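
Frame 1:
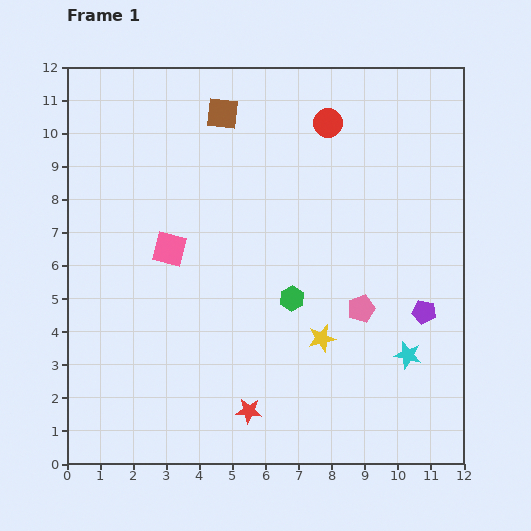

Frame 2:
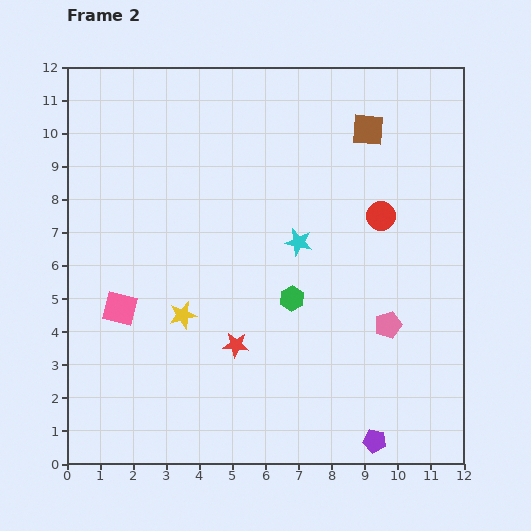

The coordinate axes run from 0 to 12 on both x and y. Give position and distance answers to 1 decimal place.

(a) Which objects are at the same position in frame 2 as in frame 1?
the green hexagon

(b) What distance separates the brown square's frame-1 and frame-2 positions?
4.4

The brown square moved from (4.7, 10.6) to (9.1, 10.1), a distance of √(4.4² + 0.5²) ≈ 4.4.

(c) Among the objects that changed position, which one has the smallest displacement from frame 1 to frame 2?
the pink pentagon

(moved 0.9)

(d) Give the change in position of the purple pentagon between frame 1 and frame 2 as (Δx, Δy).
(-1.5, -3.9)

The purple pentagon was at (10.8, 4.6) in frame 1 and (9.3, 0.7) in frame 2.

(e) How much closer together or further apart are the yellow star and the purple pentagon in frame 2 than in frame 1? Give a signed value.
+3.7

Distance in frame 1: 3.2. Distance in frame 2: 6.9.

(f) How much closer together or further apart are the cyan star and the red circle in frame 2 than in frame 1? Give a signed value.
-4.8

Distance in frame 1: 7.4. Distance in frame 2: 2.6.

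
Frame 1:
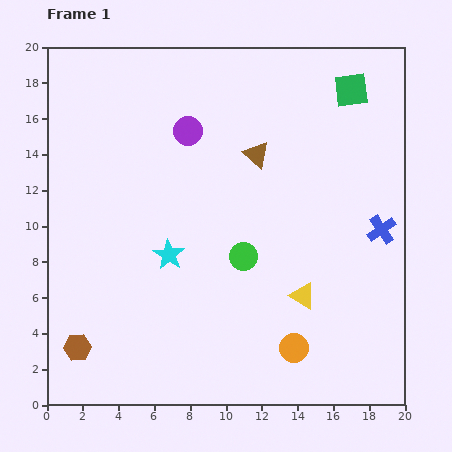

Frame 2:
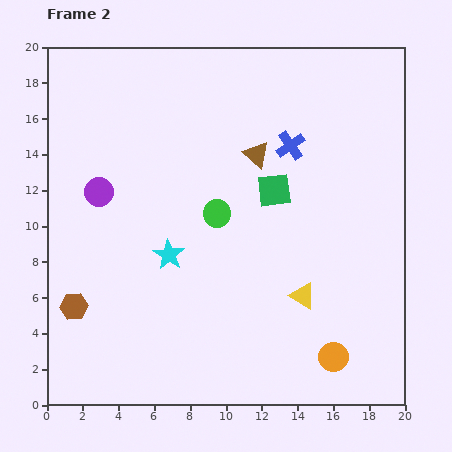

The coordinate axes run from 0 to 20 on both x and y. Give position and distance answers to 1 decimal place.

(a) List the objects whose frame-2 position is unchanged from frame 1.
the cyan star, the brown triangle, the yellow triangle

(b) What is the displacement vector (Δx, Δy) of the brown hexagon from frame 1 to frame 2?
(-0.2, 2.3)

The brown hexagon was at (1.7, 3.2) in frame 1 and (1.5, 5.5) in frame 2.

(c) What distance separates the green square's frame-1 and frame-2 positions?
7.1

The green square moved from (17.0, 17.6) to (12.7, 12.0), a distance of √(4.3² + 5.6²) ≈ 7.1.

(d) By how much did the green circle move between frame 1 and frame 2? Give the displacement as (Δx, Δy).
(-1.5, 2.4)

The green circle was at (11.0, 8.3) in frame 1 and (9.5, 10.7) in frame 2.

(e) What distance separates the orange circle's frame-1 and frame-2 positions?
2.3

The orange circle moved from (13.8, 3.2) to (16.0, 2.7), a distance of √(2.2² + 0.5²) ≈ 2.3.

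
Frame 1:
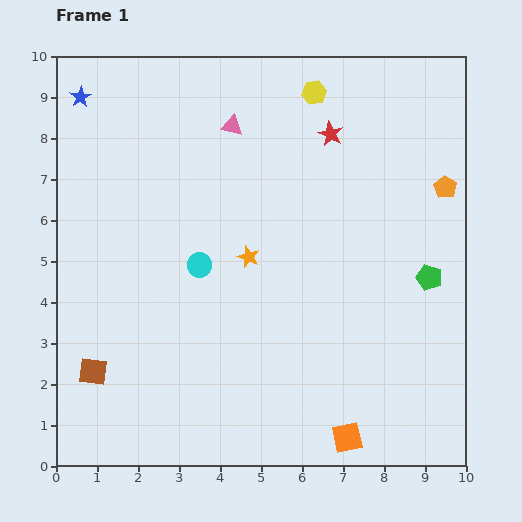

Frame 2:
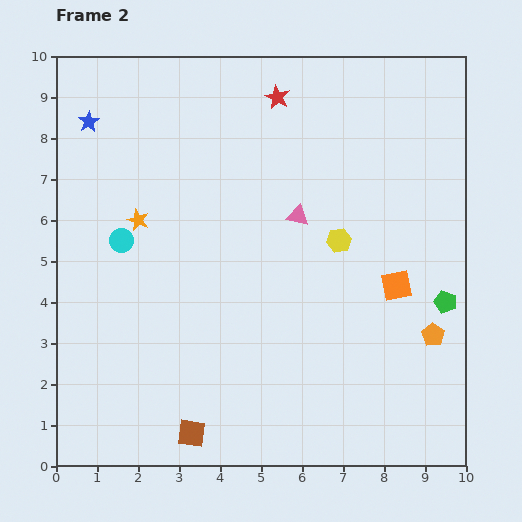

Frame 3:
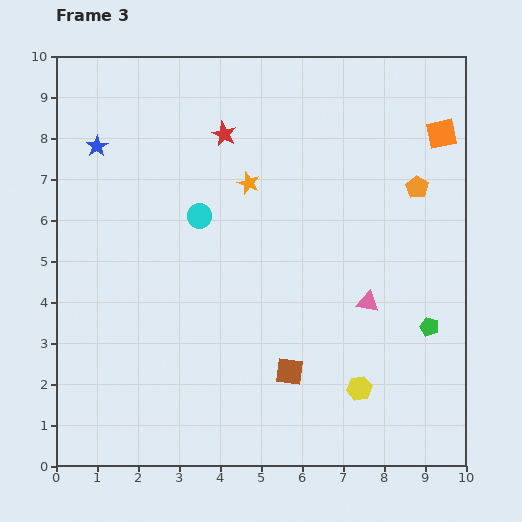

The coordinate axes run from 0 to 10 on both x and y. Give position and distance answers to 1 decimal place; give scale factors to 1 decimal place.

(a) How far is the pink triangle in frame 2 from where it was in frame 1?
2.7

The pink triangle moved from (4.3, 8.3) to (5.9, 6.1), a distance of √(1.6² + 2.2²) ≈ 2.7.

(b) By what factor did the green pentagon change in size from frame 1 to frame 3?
0.7×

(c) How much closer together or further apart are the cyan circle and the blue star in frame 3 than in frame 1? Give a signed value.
-2.0

Distance in frame 1: 5.0. Distance in frame 3: 3.0.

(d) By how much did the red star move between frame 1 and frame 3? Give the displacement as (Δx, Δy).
(-2.6, 0.0)

The red star was at (6.7, 8.1) in frame 1 and (4.1, 8.1) in frame 3.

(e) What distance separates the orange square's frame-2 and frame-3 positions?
3.9

The orange square moved from (8.3, 4.4) to (9.4, 8.1), a distance of √(1.1² + 3.7²) ≈ 3.9.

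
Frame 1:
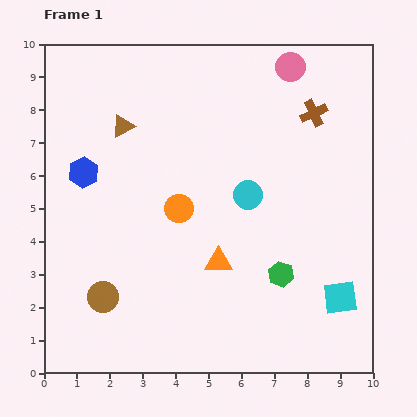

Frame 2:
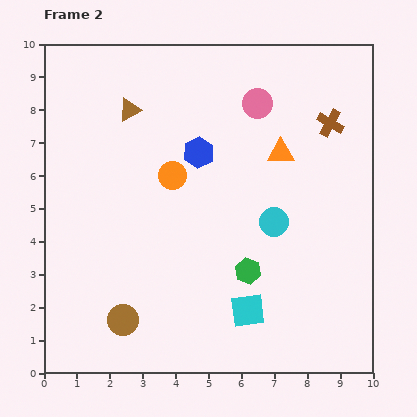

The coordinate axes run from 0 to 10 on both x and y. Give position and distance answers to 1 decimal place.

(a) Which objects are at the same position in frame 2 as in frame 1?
none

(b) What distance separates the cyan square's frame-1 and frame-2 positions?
2.8

The cyan square moved from (9.0, 2.3) to (6.2, 1.9), a distance of √(2.8² + 0.4²) ≈ 2.8.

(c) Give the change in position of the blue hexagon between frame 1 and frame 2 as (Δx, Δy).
(3.5, 0.6)

The blue hexagon was at (1.2, 6.1) in frame 1 and (4.7, 6.7) in frame 2.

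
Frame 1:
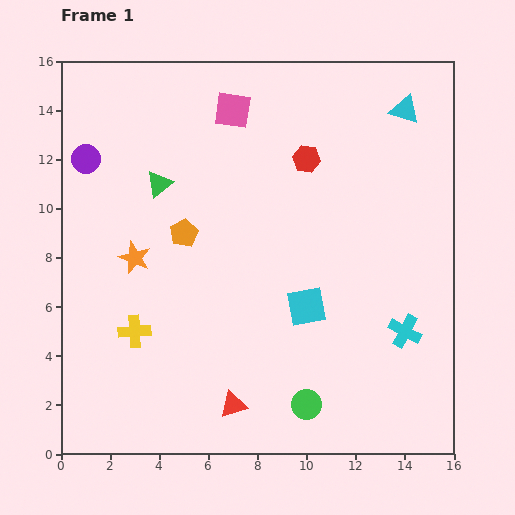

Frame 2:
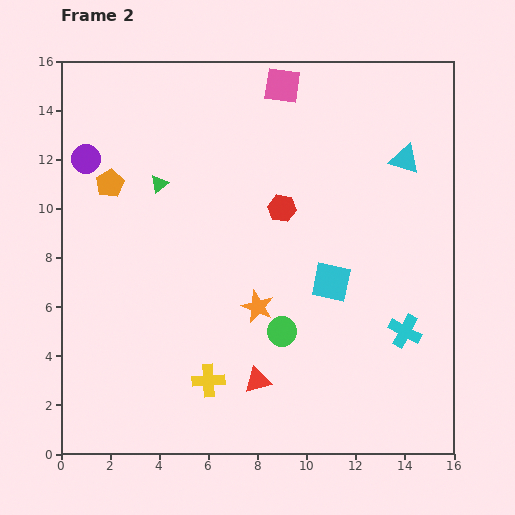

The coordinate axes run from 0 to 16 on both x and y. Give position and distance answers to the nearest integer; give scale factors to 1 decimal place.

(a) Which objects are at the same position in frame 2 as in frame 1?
the purple circle, the green triangle, the cyan cross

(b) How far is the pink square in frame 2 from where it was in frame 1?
2

The pink square moved from (7, 14) to (9, 15), a distance of √(2² + 1²) ≈ 2.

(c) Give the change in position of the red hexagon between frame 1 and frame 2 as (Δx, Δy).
(-1, -2)

The red hexagon was at (10, 12) in frame 1 and (9, 10) in frame 2.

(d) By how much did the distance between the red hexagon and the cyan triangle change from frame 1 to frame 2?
+1

Distance in frame 1: 4. Distance in frame 2: 5.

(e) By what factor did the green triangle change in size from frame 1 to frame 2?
0.7×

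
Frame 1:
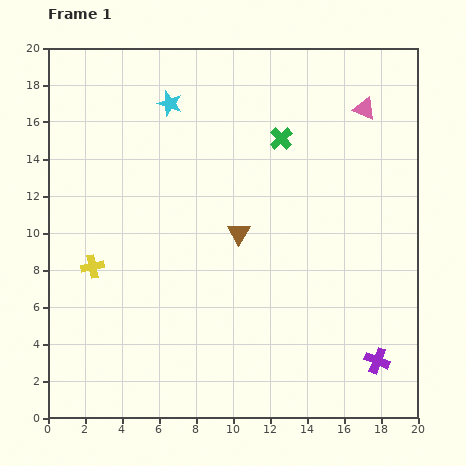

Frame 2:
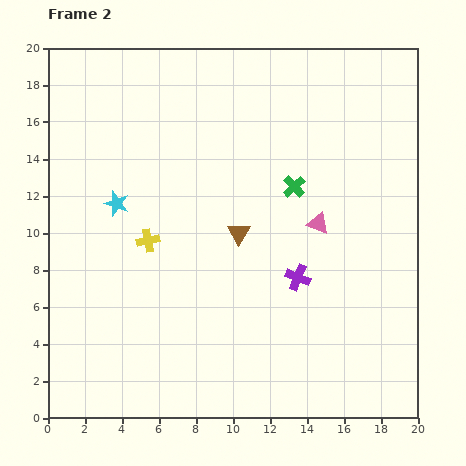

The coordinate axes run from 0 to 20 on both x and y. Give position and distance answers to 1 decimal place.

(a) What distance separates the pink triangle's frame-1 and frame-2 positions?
6.7

The pink triangle moved from (17.1, 16.7) to (14.6, 10.5), a distance of √(2.5² + 6.2²) ≈ 6.7.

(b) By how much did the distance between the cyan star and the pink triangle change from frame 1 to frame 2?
+0.5

Distance in frame 1: 10.5. Distance in frame 2: 11.0.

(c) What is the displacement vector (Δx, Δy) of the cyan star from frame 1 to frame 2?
(-2.9, -5.4)

The cyan star was at (6.6, 17.0) in frame 1 and (3.7, 11.6) in frame 2.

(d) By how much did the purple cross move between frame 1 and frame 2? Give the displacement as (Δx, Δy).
(-4.3, 4.5)

The purple cross was at (17.8, 3.1) in frame 1 and (13.5, 7.6) in frame 2.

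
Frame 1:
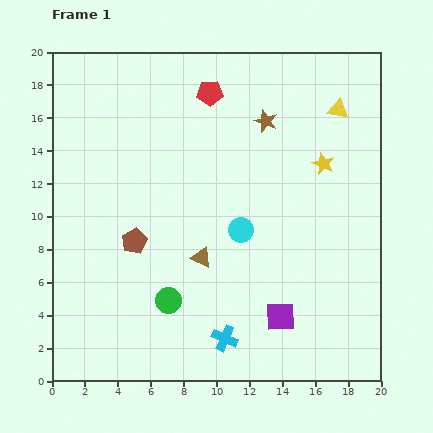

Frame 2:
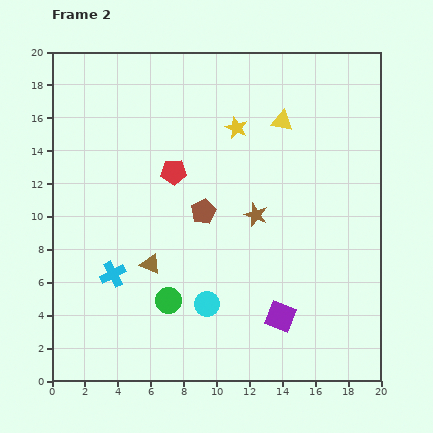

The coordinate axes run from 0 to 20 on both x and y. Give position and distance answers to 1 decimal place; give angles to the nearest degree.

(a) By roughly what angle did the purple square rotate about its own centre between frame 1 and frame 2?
23° clockwise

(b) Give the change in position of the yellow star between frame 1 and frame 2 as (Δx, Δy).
(-5.3, 2.2)

The yellow star was at (16.5, 13.2) in frame 1 and (11.2, 15.4) in frame 2.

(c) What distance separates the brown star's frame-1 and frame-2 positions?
5.7

The brown star moved from (13.0, 15.8) to (12.4, 10.1), a distance of √(0.6² + 5.7²) ≈ 5.7.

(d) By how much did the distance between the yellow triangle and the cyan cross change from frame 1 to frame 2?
-1.6

Distance in frame 1: 15.5. Distance in frame 2: 13.9.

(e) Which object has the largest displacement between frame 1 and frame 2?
the cyan cross

(moved 7.8; next 5.7)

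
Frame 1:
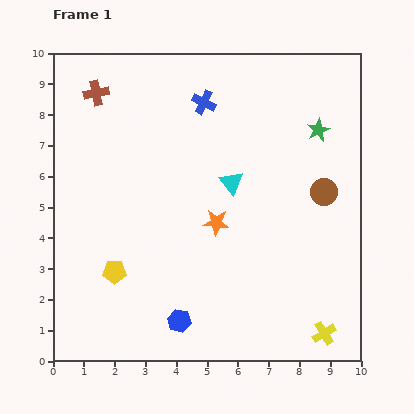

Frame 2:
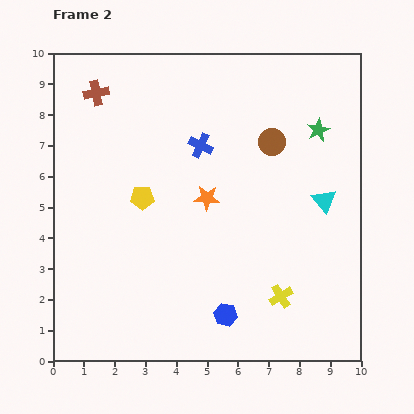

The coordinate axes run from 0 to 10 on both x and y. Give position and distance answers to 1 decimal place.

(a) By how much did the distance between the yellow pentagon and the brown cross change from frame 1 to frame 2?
-2.1

Distance in frame 1: 5.8. Distance in frame 2: 3.7.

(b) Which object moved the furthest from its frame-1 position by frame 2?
the cyan triangle

(moved 3.1; next 2.6)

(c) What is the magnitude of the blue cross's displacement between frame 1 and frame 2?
1.4

The blue cross moved from (4.9, 8.4) to (4.8, 7.0), a distance of √(0.1² + 1.4²) ≈ 1.4.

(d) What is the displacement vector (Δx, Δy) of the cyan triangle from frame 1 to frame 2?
(3.0, -0.6)

The cyan triangle was at (5.8, 5.8) in frame 1 and (8.8, 5.2) in frame 2.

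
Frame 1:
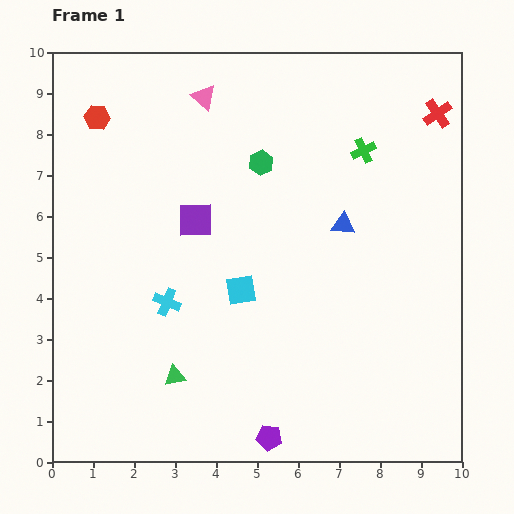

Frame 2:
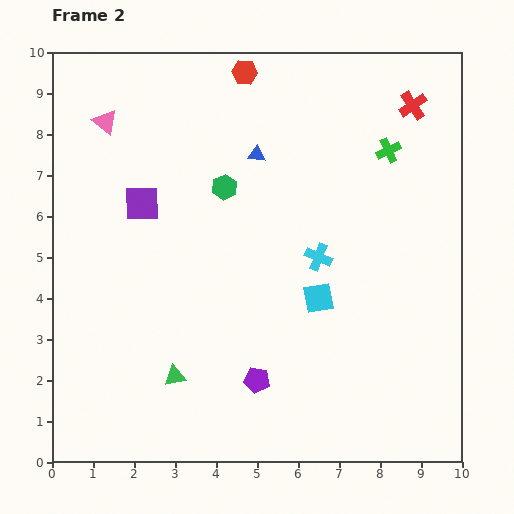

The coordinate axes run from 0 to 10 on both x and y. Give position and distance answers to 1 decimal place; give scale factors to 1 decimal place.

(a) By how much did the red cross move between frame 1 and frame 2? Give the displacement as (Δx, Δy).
(-0.6, 0.2)

The red cross was at (9.4, 8.5) in frame 1 and (8.8, 8.7) in frame 2.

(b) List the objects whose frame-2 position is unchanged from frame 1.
the green triangle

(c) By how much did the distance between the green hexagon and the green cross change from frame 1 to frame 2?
+1.6

Distance in frame 1: 2.5. Distance in frame 2: 4.1.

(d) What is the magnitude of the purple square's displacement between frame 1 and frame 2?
1.4

The purple square moved from (3.5, 5.9) to (2.2, 6.3), a distance of √(1.3² + 0.4²) ≈ 1.4.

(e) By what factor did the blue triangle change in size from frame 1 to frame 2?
0.8×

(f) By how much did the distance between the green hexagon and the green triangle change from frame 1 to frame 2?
-0.8

Distance in frame 1: 5.6. Distance in frame 2: 4.8.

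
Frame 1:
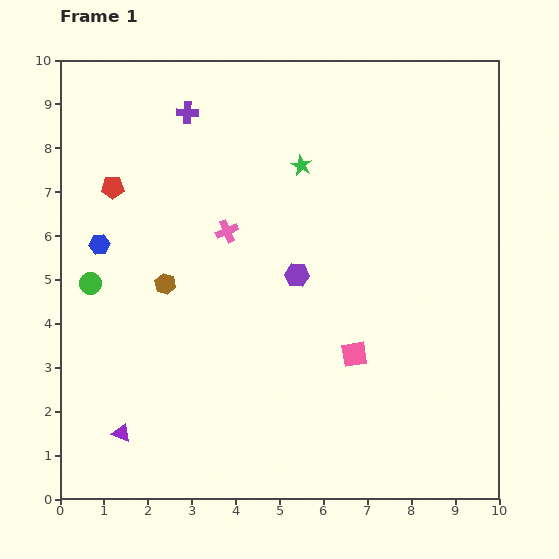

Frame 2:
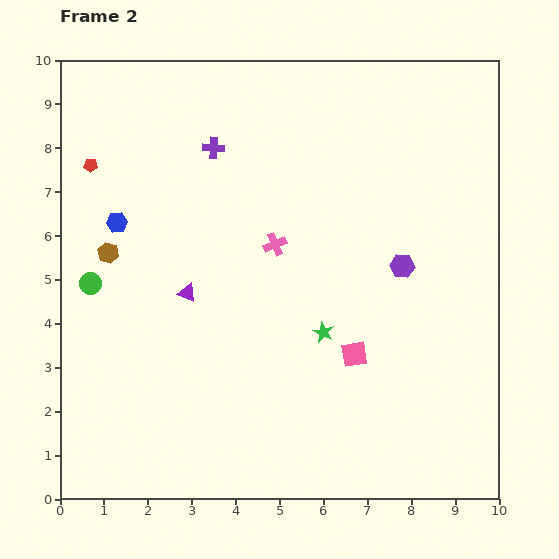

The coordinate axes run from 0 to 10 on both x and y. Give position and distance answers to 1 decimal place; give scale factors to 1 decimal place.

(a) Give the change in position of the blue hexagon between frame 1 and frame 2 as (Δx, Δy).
(0.4, 0.5)

The blue hexagon was at (0.9, 5.8) in frame 1 and (1.3, 6.3) in frame 2.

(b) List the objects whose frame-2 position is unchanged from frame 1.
the pink square, the green circle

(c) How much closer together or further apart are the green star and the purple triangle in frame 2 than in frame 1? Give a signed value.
-4.1

Distance in frame 1: 7.3. Distance in frame 2: 3.2.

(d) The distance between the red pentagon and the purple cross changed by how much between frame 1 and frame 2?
+0.4

Distance in frame 1: 2.4. Distance in frame 2: 2.8.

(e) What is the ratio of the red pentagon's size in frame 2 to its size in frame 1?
0.6×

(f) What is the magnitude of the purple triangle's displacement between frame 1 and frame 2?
3.5

The purple triangle moved from (1.4, 1.5) to (2.9, 4.7), a distance of √(1.5² + 3.2²) ≈ 3.5.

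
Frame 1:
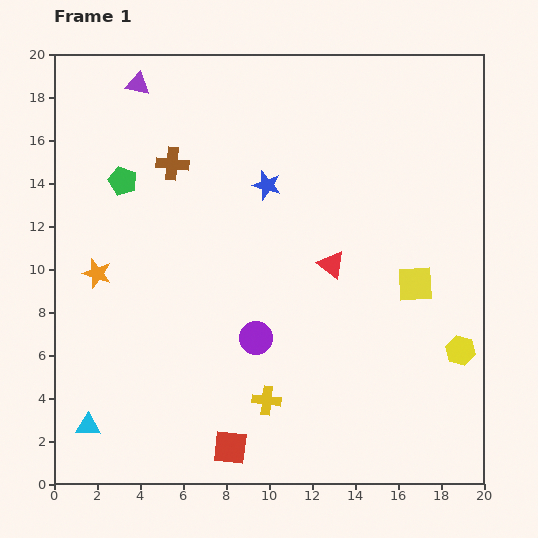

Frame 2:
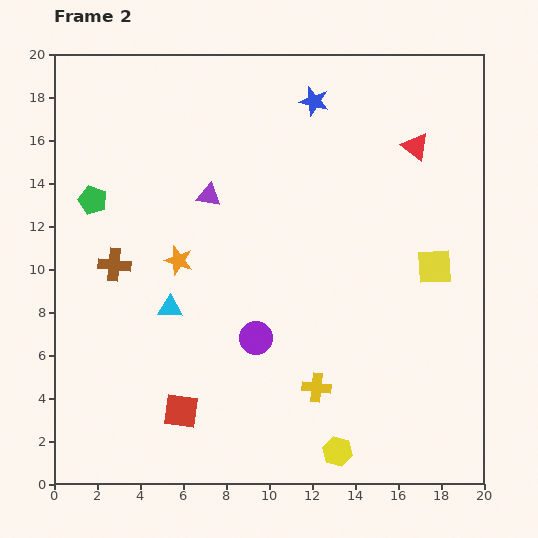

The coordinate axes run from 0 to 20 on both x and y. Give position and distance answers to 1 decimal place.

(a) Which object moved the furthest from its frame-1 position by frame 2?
the yellow hexagon

(moved 7.4; next 6.7)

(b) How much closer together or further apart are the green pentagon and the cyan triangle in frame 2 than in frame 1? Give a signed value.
-5.3

Distance in frame 1: 11.5. Distance in frame 2: 6.2.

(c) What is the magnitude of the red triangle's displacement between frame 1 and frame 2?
6.7

The red triangle moved from (12.9, 10.2) to (16.8, 15.7), a distance of √(3.9² + 5.5²) ≈ 6.7.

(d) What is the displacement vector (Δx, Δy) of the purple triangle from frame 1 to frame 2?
(3.3, -5.2)

The purple triangle was at (3.9, 18.6) in frame 1 and (7.2, 13.4) in frame 2.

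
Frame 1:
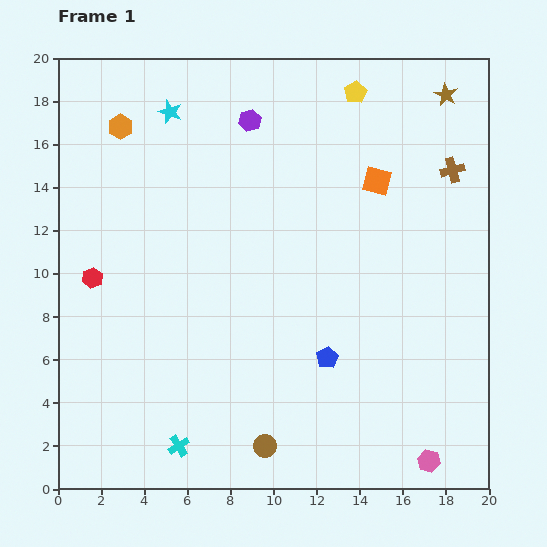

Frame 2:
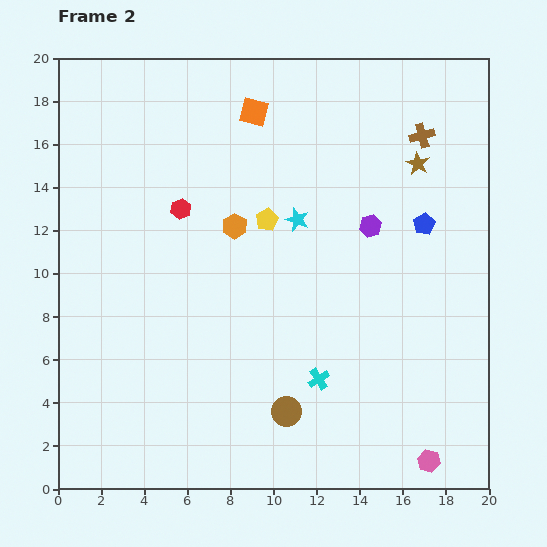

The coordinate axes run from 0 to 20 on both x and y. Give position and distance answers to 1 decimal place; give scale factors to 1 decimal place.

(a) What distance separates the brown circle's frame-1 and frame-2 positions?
1.9

The brown circle moved from (9.6, 2.0) to (10.6, 3.6), a distance of √(1.0² + 1.6²) ≈ 1.9.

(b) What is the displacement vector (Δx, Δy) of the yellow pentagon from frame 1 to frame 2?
(-4.1, -5.9)

The yellow pentagon was at (13.8, 18.4) in frame 1 and (9.7, 12.5) in frame 2.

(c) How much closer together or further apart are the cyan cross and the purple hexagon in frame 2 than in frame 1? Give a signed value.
-8.0

Distance in frame 1: 15.5. Distance in frame 2: 7.5.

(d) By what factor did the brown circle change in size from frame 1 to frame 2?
1.3×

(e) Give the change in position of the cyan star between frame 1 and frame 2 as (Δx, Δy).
(5.9, -5.0)

The cyan star was at (5.2, 17.5) in frame 1 and (11.1, 12.5) in frame 2.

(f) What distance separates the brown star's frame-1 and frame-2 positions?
3.5

The brown star moved from (18.0, 18.3) to (16.7, 15.1), a distance of √(1.3² + 3.2²) ≈ 3.5.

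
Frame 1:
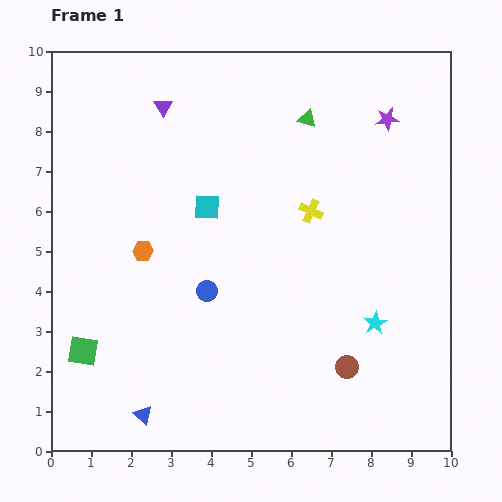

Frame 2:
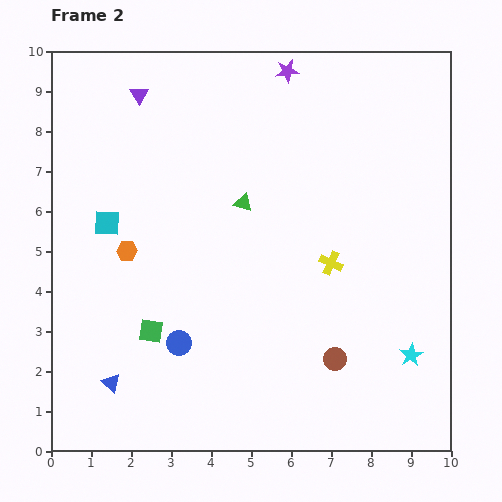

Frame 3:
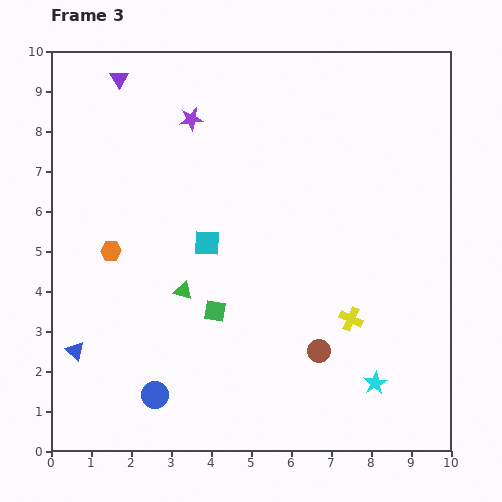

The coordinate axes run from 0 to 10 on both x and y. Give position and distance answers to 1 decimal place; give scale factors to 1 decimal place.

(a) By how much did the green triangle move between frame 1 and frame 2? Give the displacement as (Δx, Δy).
(-1.6, -2.1)

The green triangle was at (6.4, 8.3) in frame 1 and (4.8, 6.2) in frame 2.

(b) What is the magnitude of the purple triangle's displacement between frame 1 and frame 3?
1.3

The purple triangle moved from (2.8, 8.6) to (1.7, 9.3), a distance of √(1.1² + 0.7²) ≈ 1.3.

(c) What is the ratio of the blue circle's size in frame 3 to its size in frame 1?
1.3×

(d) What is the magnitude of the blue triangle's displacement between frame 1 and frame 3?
2.3

The blue triangle moved from (2.3, 0.9) to (0.6, 2.5), a distance of √(1.7² + 1.6²) ≈ 2.3.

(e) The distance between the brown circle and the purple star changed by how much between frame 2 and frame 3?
-0.7

Distance in frame 2: 7.3. Distance in frame 3: 6.6.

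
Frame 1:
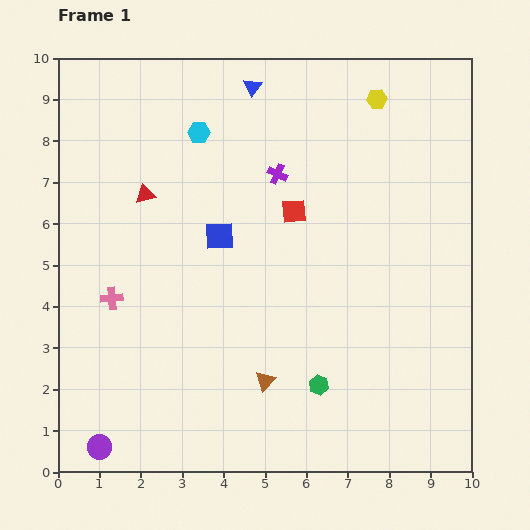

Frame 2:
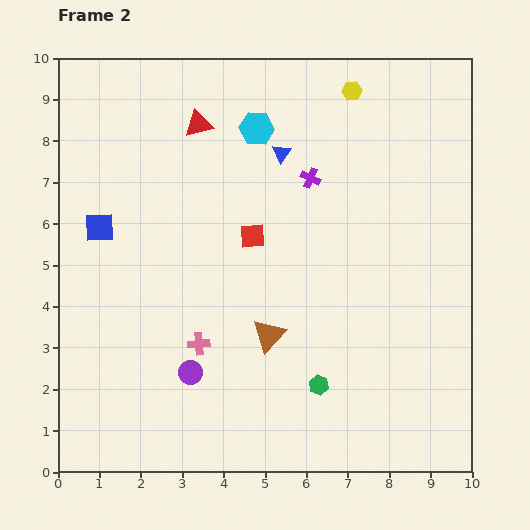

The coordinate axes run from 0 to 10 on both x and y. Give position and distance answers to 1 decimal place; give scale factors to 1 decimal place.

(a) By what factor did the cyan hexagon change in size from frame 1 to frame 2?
1.6×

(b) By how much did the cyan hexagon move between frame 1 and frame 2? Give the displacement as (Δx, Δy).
(1.4, 0.1)

The cyan hexagon was at (3.4, 8.2) in frame 1 and (4.8, 8.3) in frame 2.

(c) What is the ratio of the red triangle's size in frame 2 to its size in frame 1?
1.4×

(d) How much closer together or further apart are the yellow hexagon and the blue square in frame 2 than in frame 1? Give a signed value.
+1.9

Distance in frame 1: 5.0. Distance in frame 2: 6.9.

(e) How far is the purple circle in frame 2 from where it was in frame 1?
2.8

The purple circle moved from (1.0, 0.6) to (3.2, 2.4), a distance of √(2.2² + 1.8²) ≈ 2.8.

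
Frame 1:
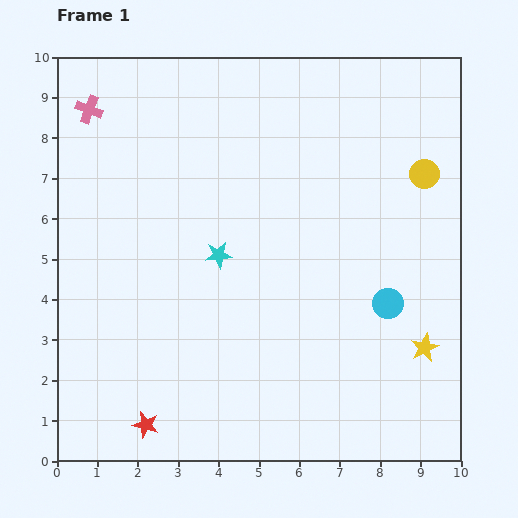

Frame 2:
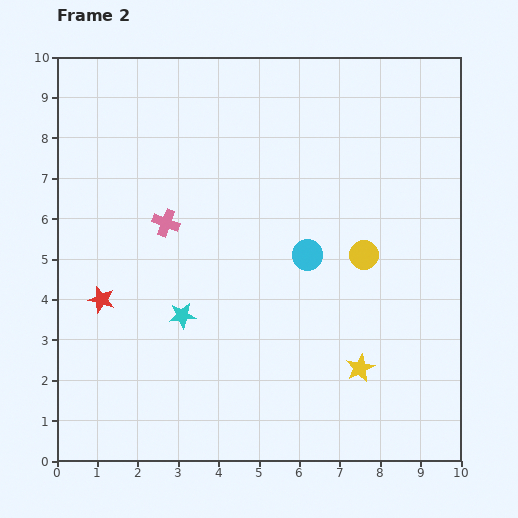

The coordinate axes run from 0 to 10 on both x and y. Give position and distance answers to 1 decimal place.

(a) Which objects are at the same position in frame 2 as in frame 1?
none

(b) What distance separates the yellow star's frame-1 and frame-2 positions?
1.7

The yellow star moved from (9.1, 2.8) to (7.5, 2.3), a distance of √(1.6² + 0.5²) ≈ 1.7.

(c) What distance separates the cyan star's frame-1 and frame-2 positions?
1.7

The cyan star moved from (4.0, 5.1) to (3.1, 3.6), a distance of √(0.9² + 1.5²) ≈ 1.7.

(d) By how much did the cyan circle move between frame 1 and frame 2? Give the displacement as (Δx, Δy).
(-2.0, 1.2)

The cyan circle was at (8.2, 3.9) in frame 1 and (6.2, 5.1) in frame 2.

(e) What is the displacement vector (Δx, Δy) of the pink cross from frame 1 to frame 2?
(1.9, -2.8)

The pink cross was at (0.8, 8.7) in frame 1 and (2.7, 5.9) in frame 2.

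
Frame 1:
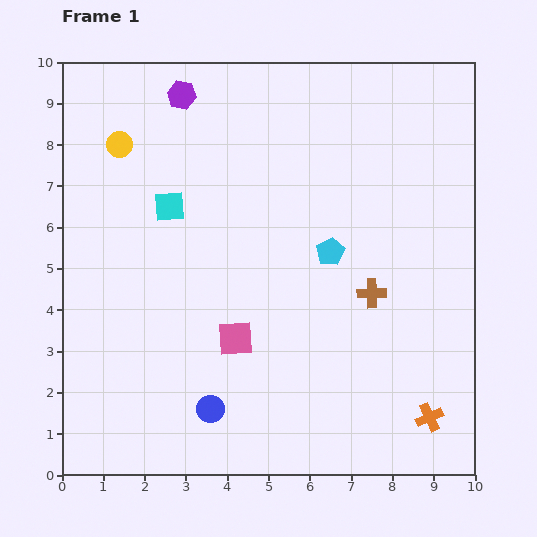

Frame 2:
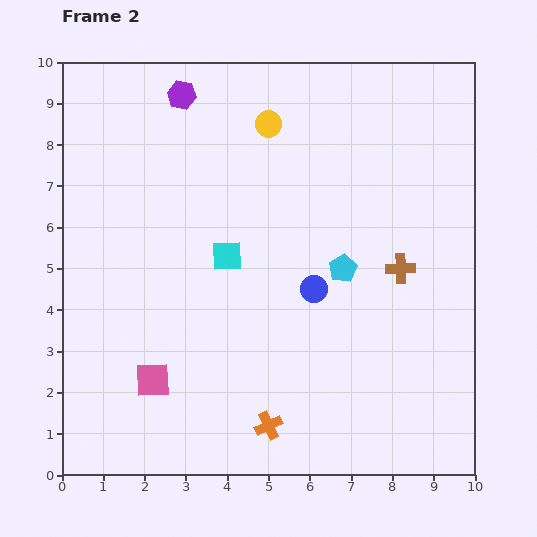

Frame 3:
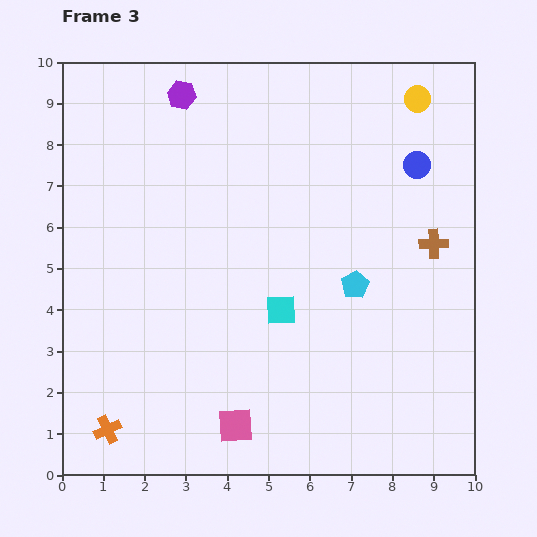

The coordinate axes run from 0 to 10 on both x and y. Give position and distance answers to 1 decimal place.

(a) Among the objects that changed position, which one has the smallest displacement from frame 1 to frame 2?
the cyan pentagon

(moved 0.5)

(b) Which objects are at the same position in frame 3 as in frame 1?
the purple hexagon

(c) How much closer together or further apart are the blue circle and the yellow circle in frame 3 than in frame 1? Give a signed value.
-5.2

Distance in frame 1: 6.8. Distance in frame 3: 1.6.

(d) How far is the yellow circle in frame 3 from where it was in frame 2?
3.6

The yellow circle moved from (5.0, 8.5) to (8.6, 9.1), a distance of √(3.6² + 0.6²) ≈ 3.6.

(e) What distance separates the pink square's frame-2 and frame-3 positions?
2.3

The pink square moved from (2.2, 2.3) to (4.2, 1.2), a distance of √(2.0² + 1.1²) ≈ 2.3.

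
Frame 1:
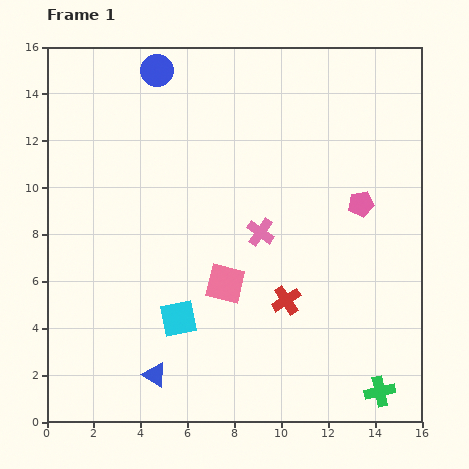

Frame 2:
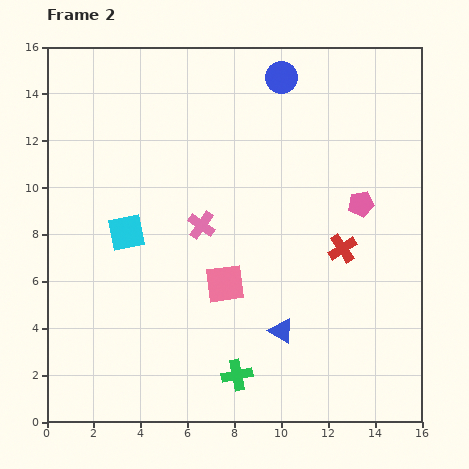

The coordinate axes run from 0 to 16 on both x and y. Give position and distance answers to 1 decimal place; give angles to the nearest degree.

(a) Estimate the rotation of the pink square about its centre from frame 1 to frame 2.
21° counter-clockwise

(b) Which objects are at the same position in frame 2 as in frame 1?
the pink pentagon, the pink square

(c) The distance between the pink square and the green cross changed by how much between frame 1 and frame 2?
-4.1

Distance in frame 1: 8.0. Distance in frame 2: 3.9.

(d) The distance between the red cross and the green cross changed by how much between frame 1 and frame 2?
+1.4

Distance in frame 1: 5.6. Distance in frame 2: 7.0.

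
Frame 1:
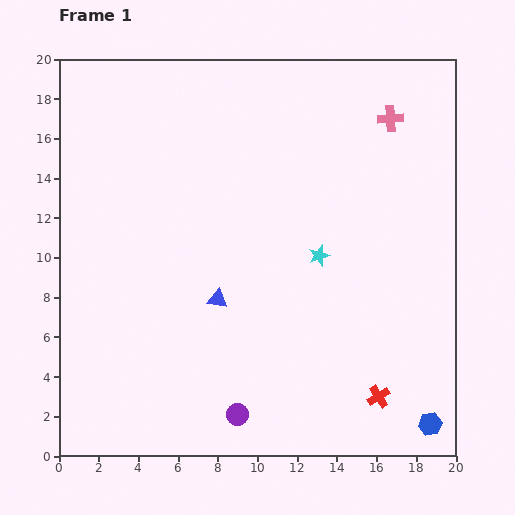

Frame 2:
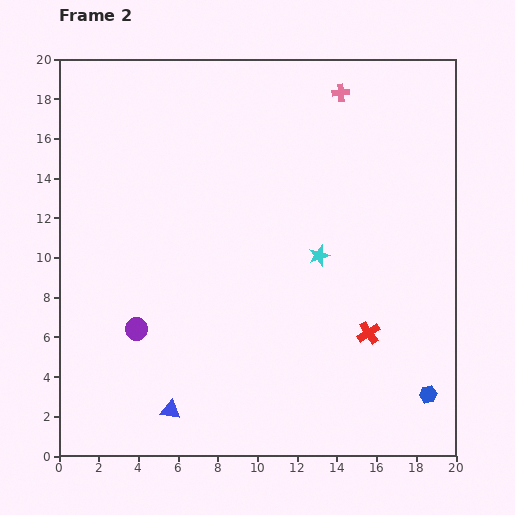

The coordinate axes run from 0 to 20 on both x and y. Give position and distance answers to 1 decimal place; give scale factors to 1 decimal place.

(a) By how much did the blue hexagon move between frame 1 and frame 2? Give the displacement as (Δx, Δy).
(-0.1, 1.5)

The blue hexagon was at (18.7, 1.6) in frame 1 and (18.6, 3.1) in frame 2.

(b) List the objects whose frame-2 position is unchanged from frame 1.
the cyan star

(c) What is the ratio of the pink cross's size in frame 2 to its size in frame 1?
0.7×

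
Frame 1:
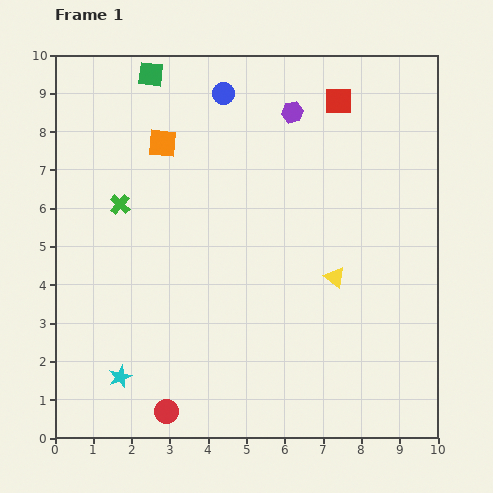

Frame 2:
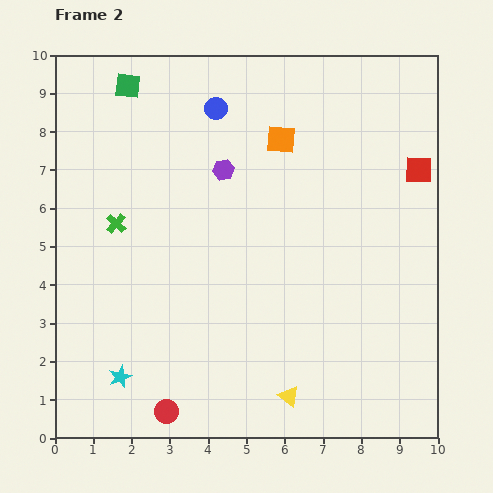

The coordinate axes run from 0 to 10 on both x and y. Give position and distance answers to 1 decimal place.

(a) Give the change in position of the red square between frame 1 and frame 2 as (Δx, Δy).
(2.1, -1.8)

The red square was at (7.4, 8.8) in frame 1 and (9.5, 7.0) in frame 2.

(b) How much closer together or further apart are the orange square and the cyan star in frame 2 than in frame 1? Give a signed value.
+1.3

Distance in frame 1: 6.2. Distance in frame 2: 7.5.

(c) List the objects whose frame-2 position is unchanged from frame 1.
the cyan star, the red circle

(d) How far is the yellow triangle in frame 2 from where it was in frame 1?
3.3

The yellow triangle moved from (7.3, 4.2) to (6.1, 1.1), a distance of √(1.2² + 3.1²) ≈ 3.3.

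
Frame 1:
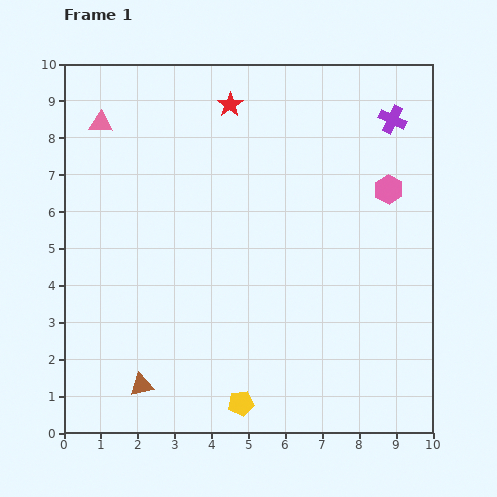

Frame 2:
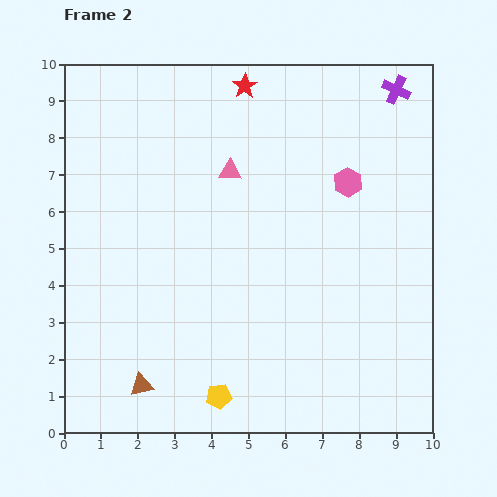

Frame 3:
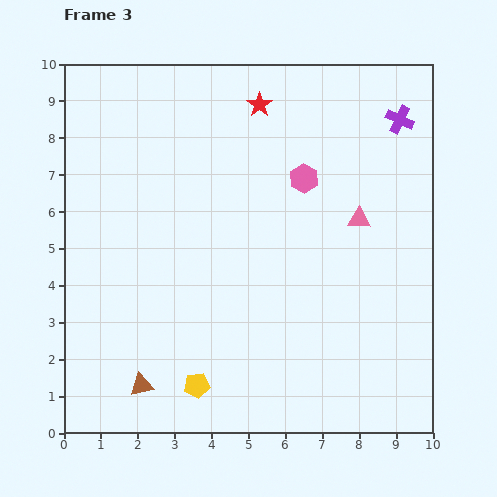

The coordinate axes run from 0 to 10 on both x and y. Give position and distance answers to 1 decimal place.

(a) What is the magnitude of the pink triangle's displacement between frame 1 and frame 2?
3.7

The pink triangle moved from (1.0, 8.4) to (4.5, 7.1), a distance of √(3.5² + 1.3²) ≈ 3.7.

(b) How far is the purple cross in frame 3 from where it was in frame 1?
0.2

The purple cross moved from (8.9, 8.5) to (9.1, 8.5), a distance of √(0.2² + 0.0²) ≈ 0.2.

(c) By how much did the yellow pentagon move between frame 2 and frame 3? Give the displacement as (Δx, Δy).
(-0.6, 0.3)

The yellow pentagon was at (4.2, 1.0) in frame 2 and (3.6, 1.3) in frame 3.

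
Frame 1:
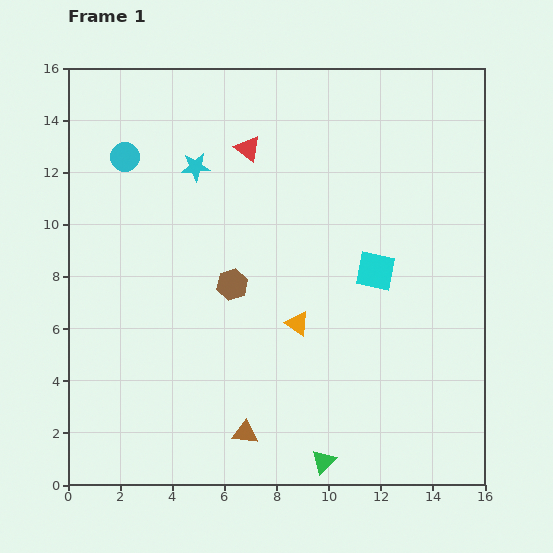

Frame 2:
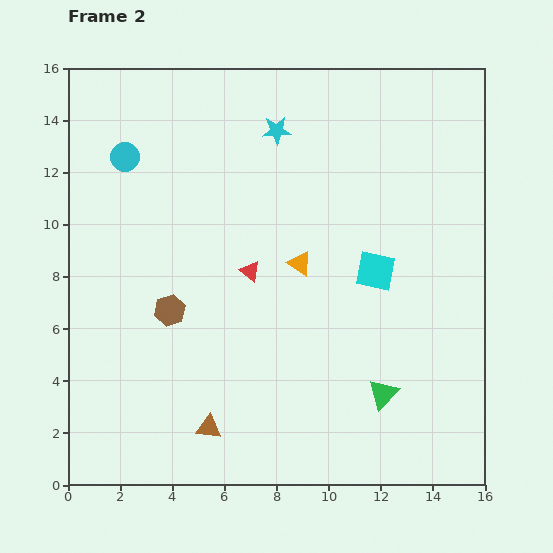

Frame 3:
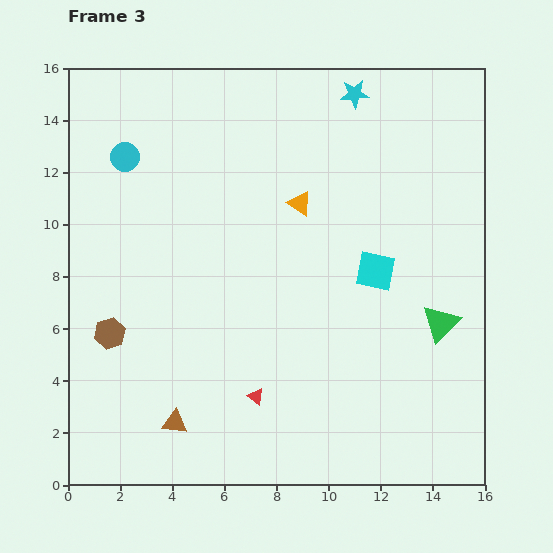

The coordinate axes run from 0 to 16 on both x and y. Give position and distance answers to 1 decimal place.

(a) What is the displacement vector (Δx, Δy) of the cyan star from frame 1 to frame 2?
(3.1, 1.4)

The cyan star was at (4.9, 12.2) in frame 1 and (8.0, 13.6) in frame 2.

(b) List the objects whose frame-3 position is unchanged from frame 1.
the cyan circle, the cyan square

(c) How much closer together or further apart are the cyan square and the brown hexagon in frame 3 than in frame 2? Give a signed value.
+2.5

Distance in frame 2: 8.0. Distance in frame 3: 10.5.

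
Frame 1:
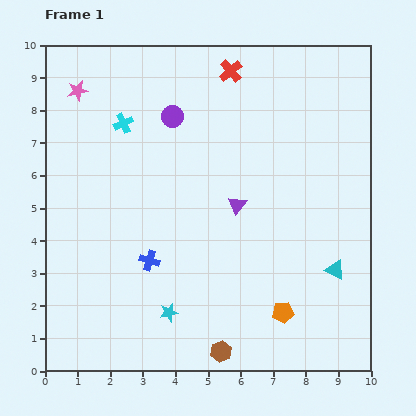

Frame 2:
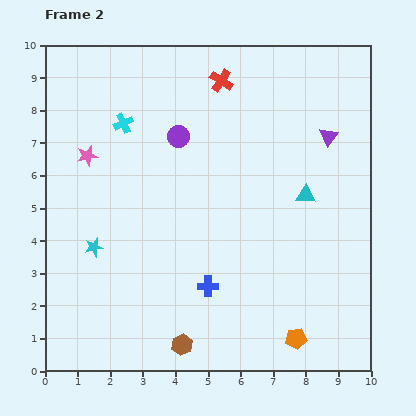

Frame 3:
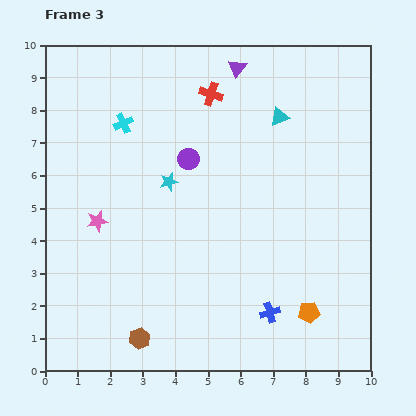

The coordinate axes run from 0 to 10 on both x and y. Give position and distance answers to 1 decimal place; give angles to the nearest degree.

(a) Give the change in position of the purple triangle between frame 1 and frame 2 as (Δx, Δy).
(2.8, 2.1)

The purple triangle was at (5.9, 5.1) in frame 1 and (8.7, 7.2) in frame 2.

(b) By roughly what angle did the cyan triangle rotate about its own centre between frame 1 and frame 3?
47° counter-clockwise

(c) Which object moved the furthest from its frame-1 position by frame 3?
the cyan triangle

(moved 5.0; next 4.2)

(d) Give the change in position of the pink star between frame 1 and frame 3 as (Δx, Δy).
(0.6, -4.0)

The pink star was at (1.0, 8.6) in frame 1 and (1.6, 4.6) in frame 3.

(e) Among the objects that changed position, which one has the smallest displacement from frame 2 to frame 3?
the red cross

(moved 0.5)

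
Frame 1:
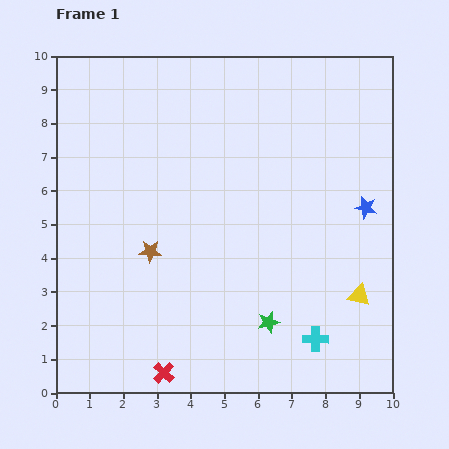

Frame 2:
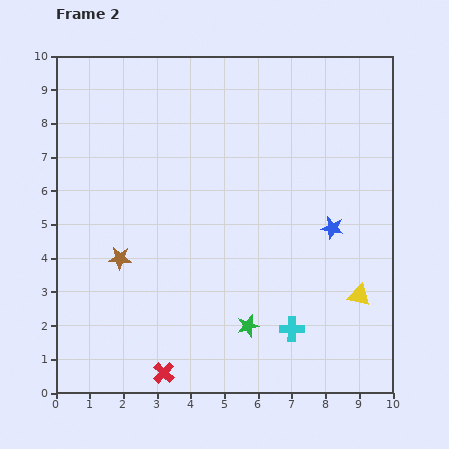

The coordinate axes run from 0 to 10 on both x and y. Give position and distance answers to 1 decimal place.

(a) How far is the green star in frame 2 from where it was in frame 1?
0.6

The green star moved from (6.3, 2.1) to (5.7, 2.0), a distance of √(0.6² + 0.1²) ≈ 0.6.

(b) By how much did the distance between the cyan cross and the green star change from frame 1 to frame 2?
-0.2

Distance in frame 1: 1.5. Distance in frame 2: 1.3.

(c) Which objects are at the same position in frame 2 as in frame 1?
the red cross, the yellow triangle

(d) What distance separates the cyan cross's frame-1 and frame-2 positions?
0.8

The cyan cross moved from (7.7, 1.6) to (7.0, 1.9), a distance of √(0.7² + 0.3²) ≈ 0.8.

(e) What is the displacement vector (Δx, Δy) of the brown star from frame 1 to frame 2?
(-0.9, -0.2)

The brown star was at (2.8, 4.2) in frame 1 and (1.9, 4.0) in frame 2.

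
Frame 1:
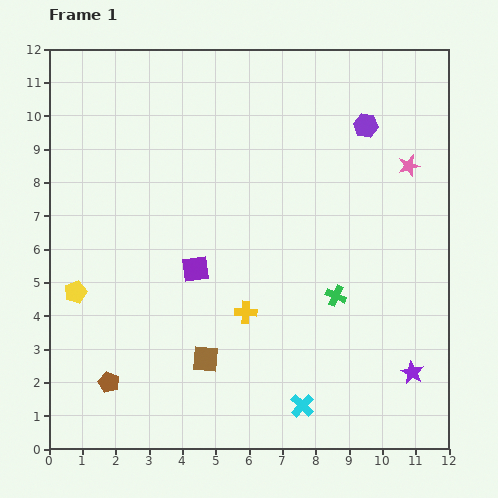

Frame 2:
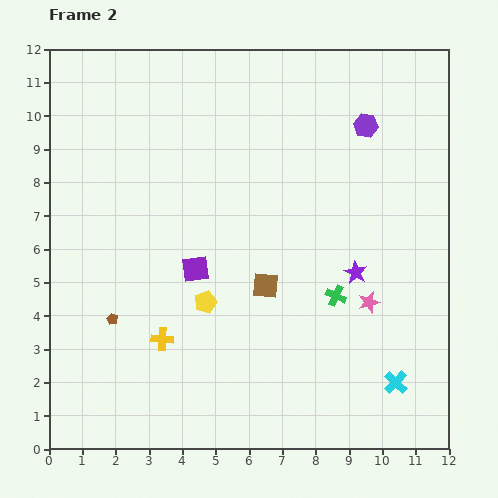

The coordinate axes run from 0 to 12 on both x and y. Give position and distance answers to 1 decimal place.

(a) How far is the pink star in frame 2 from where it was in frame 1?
4.3

The pink star moved from (10.8, 8.5) to (9.6, 4.4), a distance of √(1.2² + 4.1²) ≈ 4.3.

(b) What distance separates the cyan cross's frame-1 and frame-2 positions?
2.9

The cyan cross moved from (7.6, 1.3) to (10.4, 2.0), a distance of √(2.8² + 0.7²) ≈ 2.9.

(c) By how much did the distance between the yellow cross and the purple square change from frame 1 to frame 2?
+0.3

Distance in frame 1: 2.0. Distance in frame 2: 2.3.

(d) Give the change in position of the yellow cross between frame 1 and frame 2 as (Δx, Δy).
(-2.5, -0.8)

The yellow cross was at (5.9, 4.1) in frame 1 and (3.4, 3.3) in frame 2.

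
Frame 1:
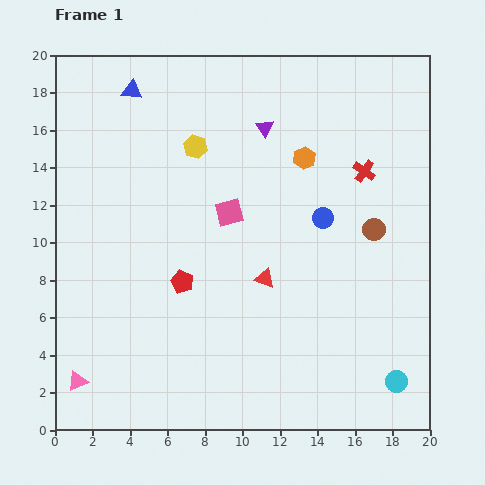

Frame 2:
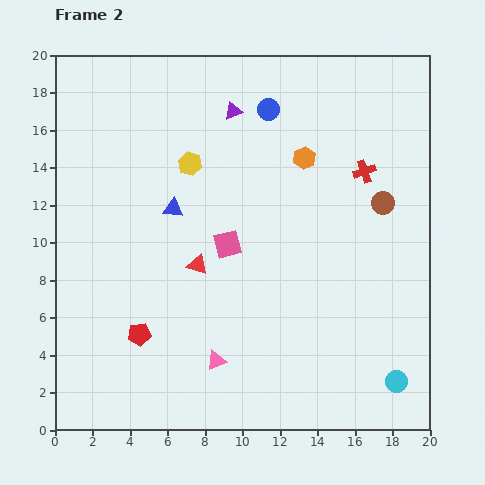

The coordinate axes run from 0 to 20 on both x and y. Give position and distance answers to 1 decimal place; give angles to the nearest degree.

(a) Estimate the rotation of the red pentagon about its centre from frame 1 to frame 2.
29° counter-clockwise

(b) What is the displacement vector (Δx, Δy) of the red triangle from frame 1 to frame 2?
(-3.6, 0.7)

The red triangle was at (11.2, 8.1) in frame 1 and (7.6, 8.8) in frame 2.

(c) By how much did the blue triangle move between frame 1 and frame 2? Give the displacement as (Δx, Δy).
(2.2, -6.3)

The blue triangle was at (4.1, 18.1) in frame 1 and (6.3, 11.8) in frame 2.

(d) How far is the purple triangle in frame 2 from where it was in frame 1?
1.9

The purple triangle moved from (11.2, 16.1) to (9.5, 17.0), a distance of √(1.7² + 0.9²) ≈ 1.9.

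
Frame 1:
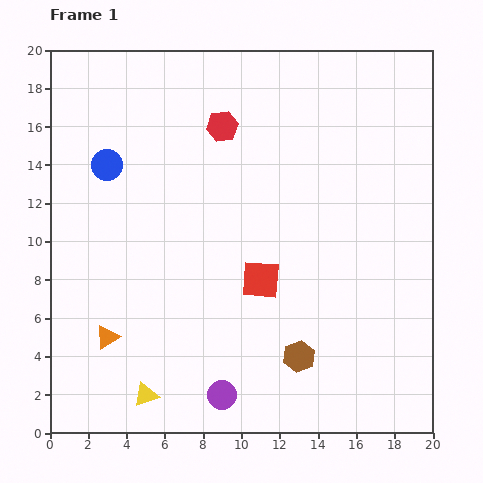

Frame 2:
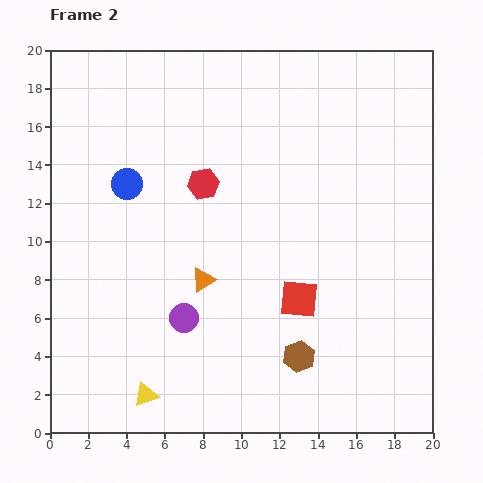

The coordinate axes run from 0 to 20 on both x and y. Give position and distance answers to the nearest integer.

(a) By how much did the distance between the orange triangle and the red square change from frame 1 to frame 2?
-4

Distance in frame 1: 9. Distance in frame 2: 5.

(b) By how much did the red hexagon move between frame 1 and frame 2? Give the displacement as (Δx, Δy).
(-1, -3)

The red hexagon was at (9, 16) in frame 1 and (8, 13) in frame 2.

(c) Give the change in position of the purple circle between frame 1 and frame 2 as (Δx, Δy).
(-2, 4)

The purple circle was at (9, 2) in frame 1 and (7, 6) in frame 2.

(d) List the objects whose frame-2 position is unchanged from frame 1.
the brown hexagon, the yellow triangle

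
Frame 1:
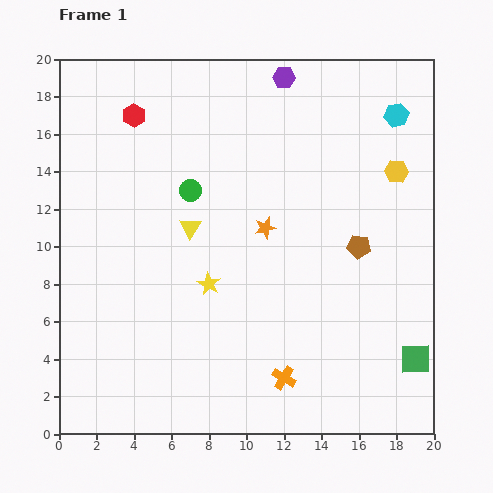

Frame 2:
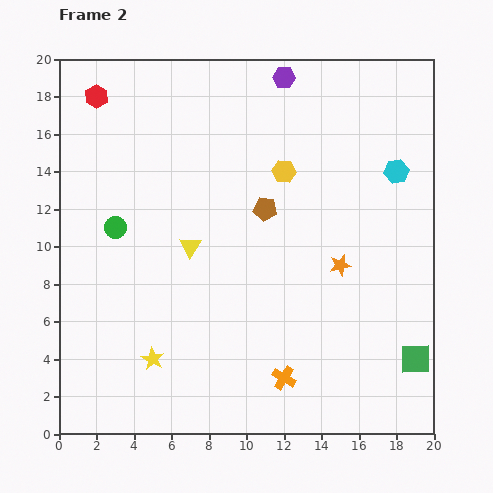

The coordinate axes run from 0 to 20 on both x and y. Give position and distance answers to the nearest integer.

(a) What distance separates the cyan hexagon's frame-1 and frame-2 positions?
3

The cyan hexagon moved from (18, 17) to (18, 14), a distance of √(0² + 3²) ≈ 3.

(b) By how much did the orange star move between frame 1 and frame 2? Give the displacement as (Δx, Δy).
(4, -2)

The orange star was at (11, 11) in frame 1 and (15, 9) in frame 2.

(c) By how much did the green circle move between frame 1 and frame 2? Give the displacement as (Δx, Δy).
(-4, -2)

The green circle was at (7, 13) in frame 1 and (3, 11) in frame 2.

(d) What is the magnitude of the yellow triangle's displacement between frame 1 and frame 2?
1

The yellow triangle moved from (7, 11) to (7, 10), a distance of √(0² + 1²) ≈ 1.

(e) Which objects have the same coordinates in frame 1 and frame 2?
the orange cross, the green square, the purple hexagon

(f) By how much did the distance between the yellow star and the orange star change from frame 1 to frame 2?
+7

Distance in frame 1: 4. Distance in frame 2: 11.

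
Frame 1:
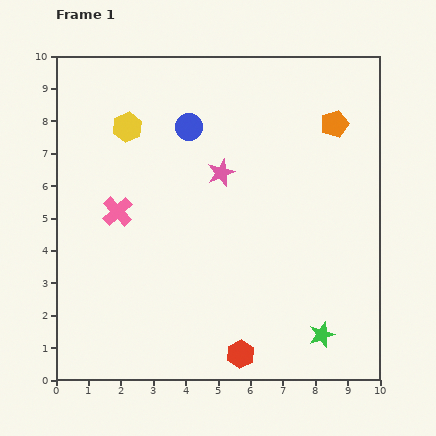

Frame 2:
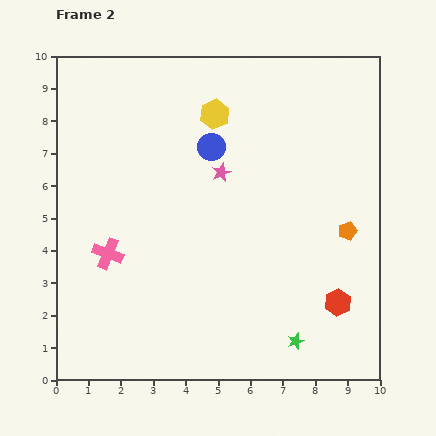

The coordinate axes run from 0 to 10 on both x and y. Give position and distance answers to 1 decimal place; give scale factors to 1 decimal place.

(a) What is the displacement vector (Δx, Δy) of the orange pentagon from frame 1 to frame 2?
(0.4, -3.3)

The orange pentagon was at (8.6, 7.9) in frame 1 and (9.0, 4.6) in frame 2.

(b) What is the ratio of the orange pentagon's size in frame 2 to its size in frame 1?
0.7×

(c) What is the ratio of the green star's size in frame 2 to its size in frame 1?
0.6×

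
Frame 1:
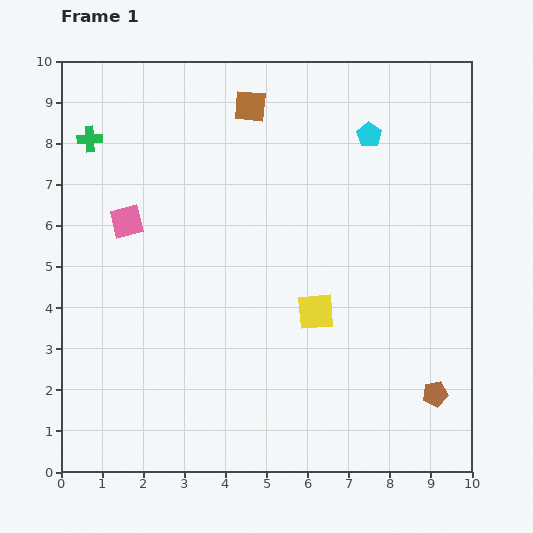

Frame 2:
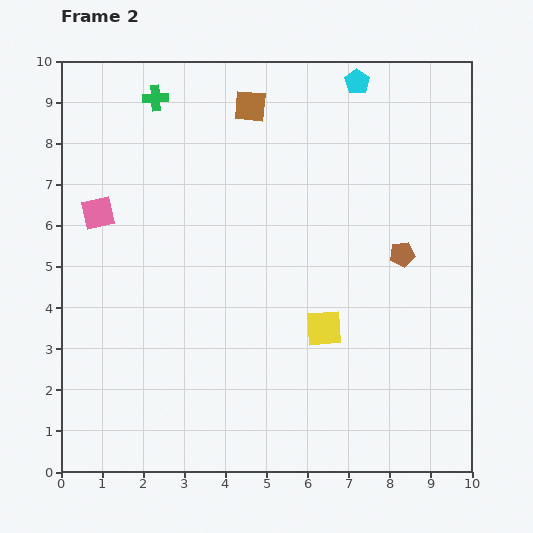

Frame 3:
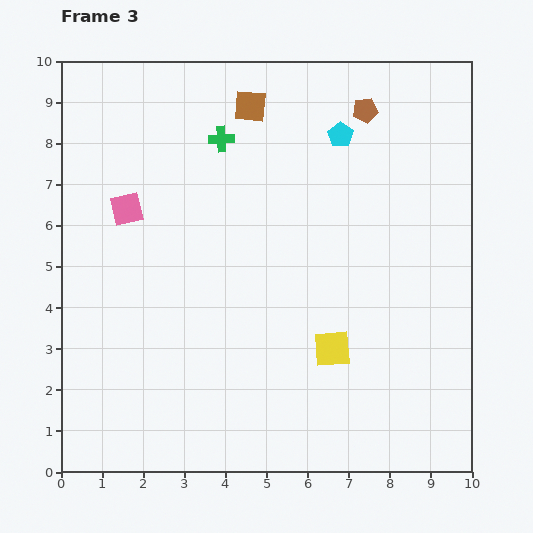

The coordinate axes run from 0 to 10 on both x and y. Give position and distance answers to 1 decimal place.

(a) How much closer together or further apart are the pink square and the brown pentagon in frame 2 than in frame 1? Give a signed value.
-1.1

Distance in frame 1: 8.6. Distance in frame 2: 7.5.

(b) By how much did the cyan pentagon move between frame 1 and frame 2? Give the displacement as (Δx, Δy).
(-0.3, 1.3)

The cyan pentagon was at (7.5, 8.2) in frame 1 and (7.2, 9.5) in frame 2.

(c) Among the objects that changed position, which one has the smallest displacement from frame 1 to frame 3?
the pink square

(moved 0.3)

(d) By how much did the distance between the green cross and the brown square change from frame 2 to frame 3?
-1.2

Distance in frame 2: 2.3. Distance in frame 3: 1.1.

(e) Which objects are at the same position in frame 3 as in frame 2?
the brown square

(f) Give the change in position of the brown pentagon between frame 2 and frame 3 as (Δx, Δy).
(-0.9, 3.5)

The brown pentagon was at (8.3, 5.3) in frame 2 and (7.4, 8.8) in frame 3.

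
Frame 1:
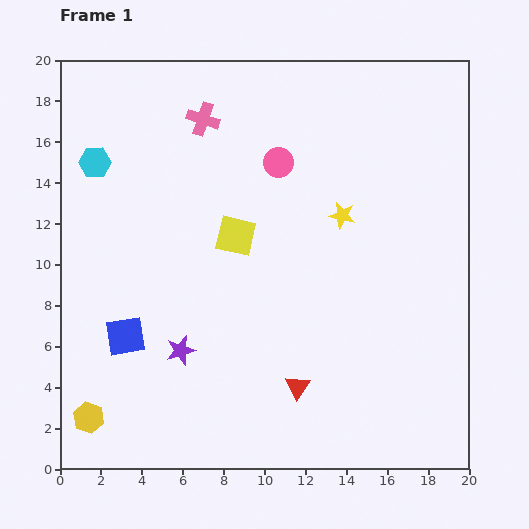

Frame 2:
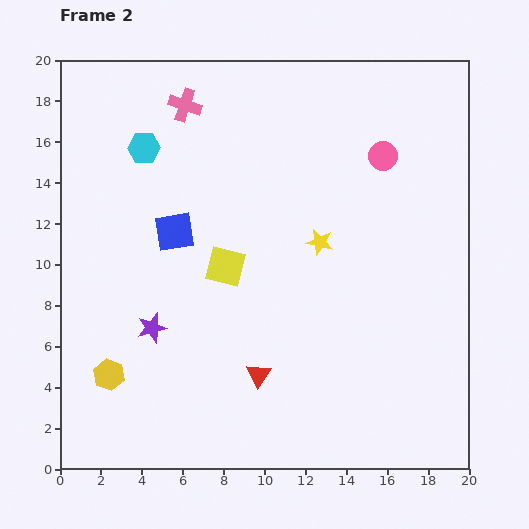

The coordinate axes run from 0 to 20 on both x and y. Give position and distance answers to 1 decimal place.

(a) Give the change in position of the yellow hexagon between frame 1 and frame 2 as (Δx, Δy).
(1.0, 2.1)

The yellow hexagon was at (1.4, 2.5) in frame 1 and (2.4, 4.6) in frame 2.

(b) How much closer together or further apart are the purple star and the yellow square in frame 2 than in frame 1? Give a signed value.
-1.5

Distance in frame 1: 6.2. Distance in frame 2: 4.7.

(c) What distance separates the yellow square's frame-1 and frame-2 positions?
1.6

The yellow square moved from (8.6, 11.4) to (8.1, 9.9), a distance of √(0.5² + 1.5²) ≈ 1.6.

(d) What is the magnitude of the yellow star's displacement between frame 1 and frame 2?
1.7

The yellow star moved from (13.8, 12.4) to (12.7, 11.1), a distance of √(1.1² + 1.3²) ≈ 1.7.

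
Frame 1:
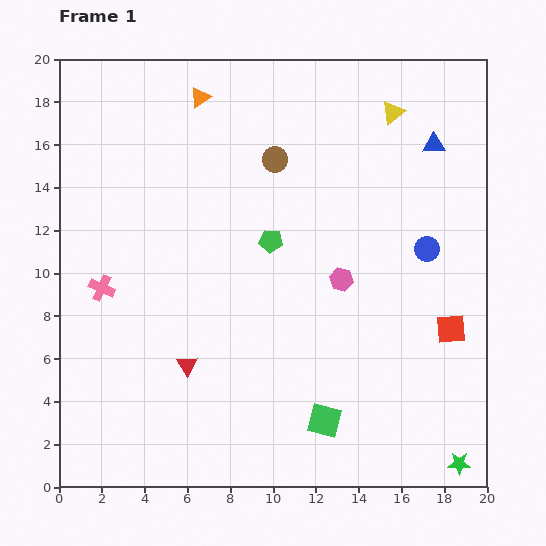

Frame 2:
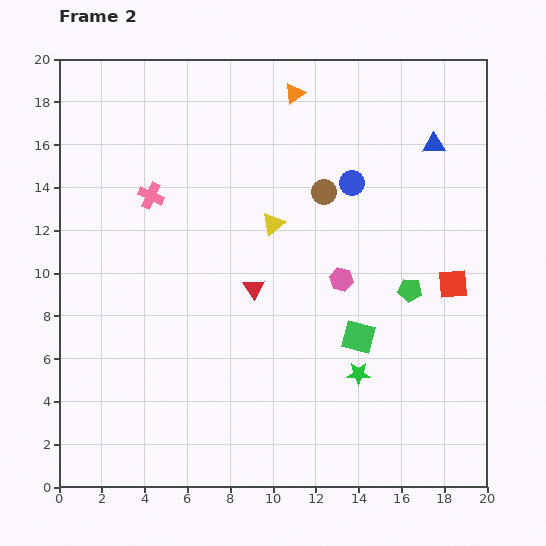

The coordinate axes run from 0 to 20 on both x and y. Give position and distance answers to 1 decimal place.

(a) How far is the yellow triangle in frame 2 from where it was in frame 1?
7.6

The yellow triangle moved from (15.6, 17.5) to (10.0, 12.3), a distance of √(5.6² + 5.2²) ≈ 7.6.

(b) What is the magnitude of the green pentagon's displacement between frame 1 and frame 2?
6.9

The green pentagon moved from (9.9, 11.5) to (16.4, 9.2), a distance of √(6.5² + 2.3²) ≈ 6.9.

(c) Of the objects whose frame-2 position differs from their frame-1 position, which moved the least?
the red square

(moved 2.1)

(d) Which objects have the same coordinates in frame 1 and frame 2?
the pink hexagon, the blue triangle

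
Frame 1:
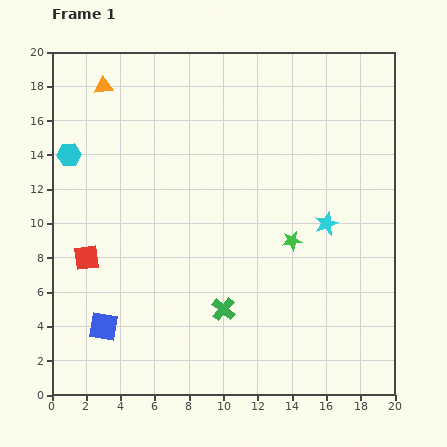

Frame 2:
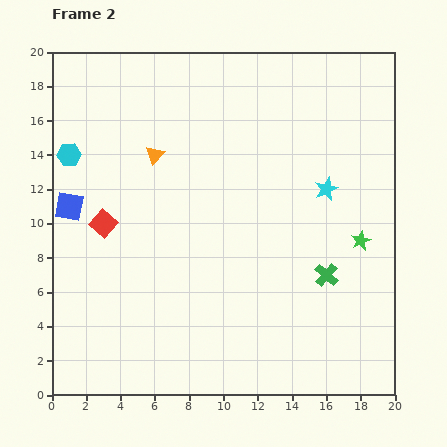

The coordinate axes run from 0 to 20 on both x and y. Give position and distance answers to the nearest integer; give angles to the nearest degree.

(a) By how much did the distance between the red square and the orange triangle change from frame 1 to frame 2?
-5

Distance in frame 1: 10. Distance in frame 2: 5.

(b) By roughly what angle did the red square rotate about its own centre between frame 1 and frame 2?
39° counter-clockwise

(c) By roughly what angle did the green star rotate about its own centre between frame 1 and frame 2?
17° counter-clockwise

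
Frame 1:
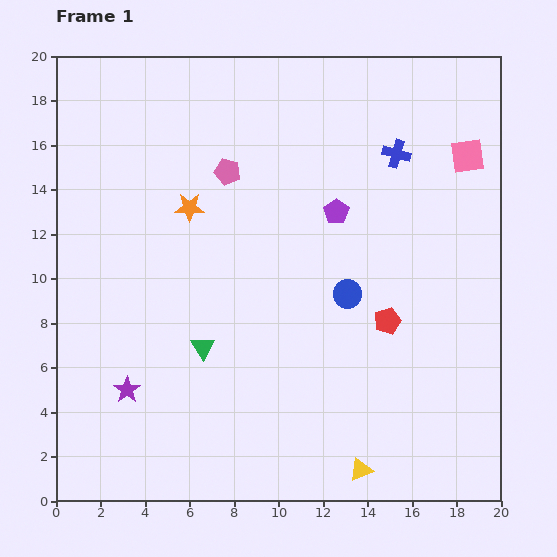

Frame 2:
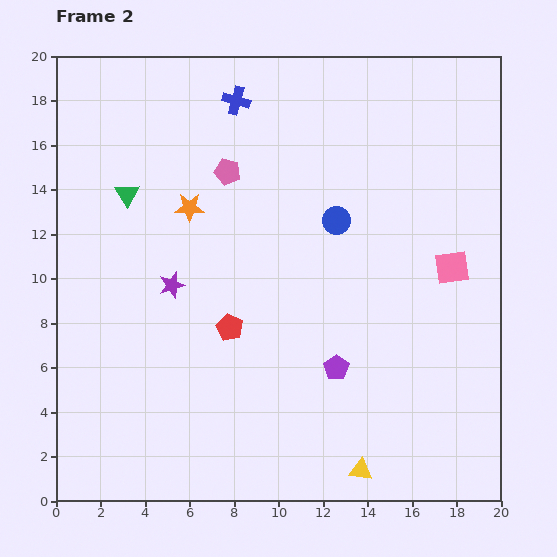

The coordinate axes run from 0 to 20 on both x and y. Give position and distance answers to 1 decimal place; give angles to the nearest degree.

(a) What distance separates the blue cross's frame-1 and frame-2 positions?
7.6

The blue cross moved from (15.3, 15.6) to (8.1, 18.0), a distance of √(7.2² + 2.4²) ≈ 7.6.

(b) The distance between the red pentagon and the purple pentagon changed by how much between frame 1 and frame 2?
-0.3

Distance in frame 1: 5.4. Distance in frame 2: 5.1.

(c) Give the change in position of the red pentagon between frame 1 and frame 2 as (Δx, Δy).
(-7.1, -0.3)

The red pentagon was at (14.9, 8.1) in frame 1 and (7.8, 7.8) in frame 2.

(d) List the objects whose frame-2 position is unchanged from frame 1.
the pink pentagon, the yellow triangle, the orange star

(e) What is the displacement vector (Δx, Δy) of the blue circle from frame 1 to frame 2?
(-0.5, 3.3)

The blue circle was at (13.1, 9.3) in frame 1 and (12.6, 12.6) in frame 2.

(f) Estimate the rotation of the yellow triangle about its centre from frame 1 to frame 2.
31° clockwise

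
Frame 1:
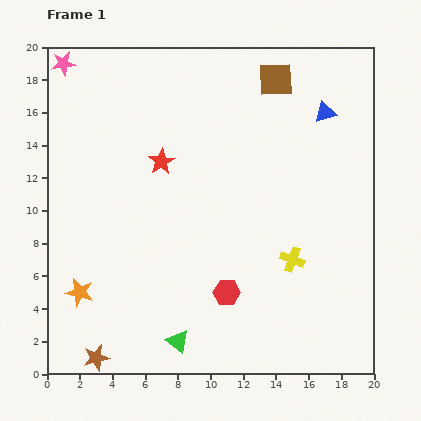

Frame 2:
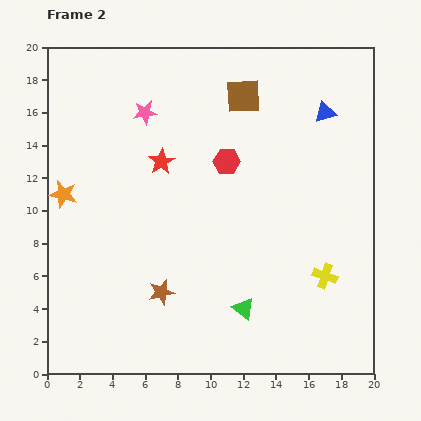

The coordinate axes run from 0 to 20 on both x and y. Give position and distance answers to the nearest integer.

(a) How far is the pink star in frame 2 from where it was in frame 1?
6

The pink star moved from (1, 19) to (6, 16), a distance of √(5² + 3²) ≈ 6.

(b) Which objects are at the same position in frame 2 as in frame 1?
the blue triangle, the red star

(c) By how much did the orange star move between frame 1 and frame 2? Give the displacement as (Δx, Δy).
(-1, 6)

The orange star was at (2, 5) in frame 1 and (1, 11) in frame 2.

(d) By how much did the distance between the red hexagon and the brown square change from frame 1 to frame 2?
-9

Distance in frame 1: 13. Distance in frame 2: 4.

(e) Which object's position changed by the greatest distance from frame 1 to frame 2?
the red hexagon

(moved 8; next 6)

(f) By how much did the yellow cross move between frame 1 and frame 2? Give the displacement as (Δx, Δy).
(2, -1)

The yellow cross was at (15, 7) in frame 1 and (17, 6) in frame 2.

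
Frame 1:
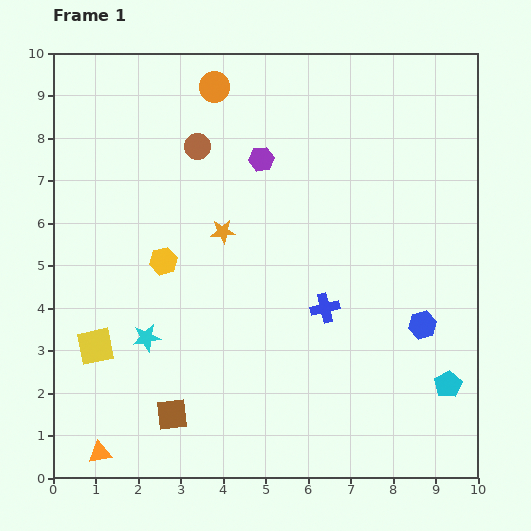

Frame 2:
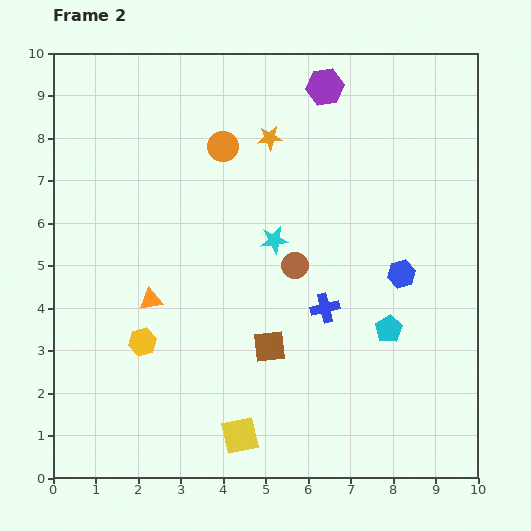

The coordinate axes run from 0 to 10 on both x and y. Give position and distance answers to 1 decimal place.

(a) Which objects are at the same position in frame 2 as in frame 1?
the blue cross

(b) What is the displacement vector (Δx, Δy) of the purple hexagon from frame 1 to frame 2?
(1.5, 1.7)

The purple hexagon was at (4.9, 7.5) in frame 1 and (6.4, 9.2) in frame 2.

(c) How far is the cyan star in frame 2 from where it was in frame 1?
3.8

The cyan star moved from (2.2, 3.3) to (5.2, 5.6), a distance of √(3.0² + 2.3²) ≈ 3.8.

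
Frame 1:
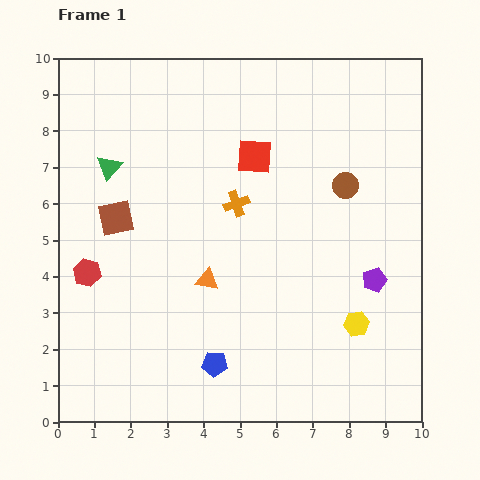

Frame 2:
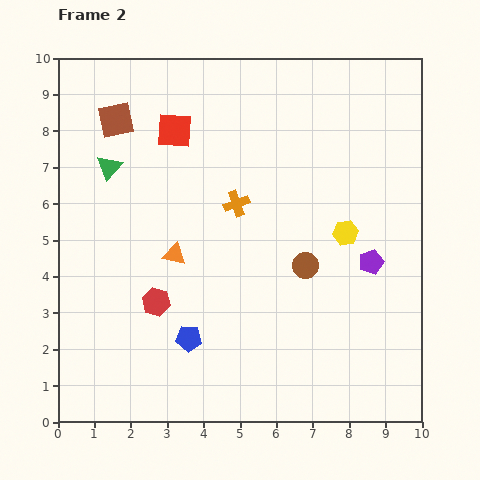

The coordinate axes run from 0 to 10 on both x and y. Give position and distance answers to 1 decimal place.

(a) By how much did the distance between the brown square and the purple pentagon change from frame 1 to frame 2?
+0.7

Distance in frame 1: 7.3. Distance in frame 2: 8.0.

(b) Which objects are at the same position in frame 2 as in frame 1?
the orange cross, the green triangle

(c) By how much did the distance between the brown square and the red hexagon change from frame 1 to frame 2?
+3.4

Distance in frame 1: 1.7. Distance in frame 2: 5.1.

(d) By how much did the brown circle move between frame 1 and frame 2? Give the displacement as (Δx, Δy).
(-1.1, -2.2)

The brown circle was at (7.9, 6.5) in frame 1 and (6.8, 4.3) in frame 2.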